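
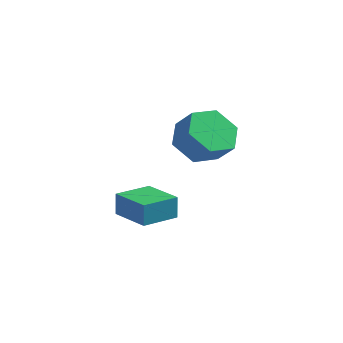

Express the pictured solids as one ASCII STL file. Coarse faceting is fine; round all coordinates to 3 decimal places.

solid 
facet normal -0.640 0.218 -0.737
outer loop
vertex 3.257 1.32 3.193
vertex 2.725 0.424 3.39
vertex 2.457 1.32 3.888
endloop
endfacet
facet normal 0.143 0.976 0.165
outer loop
vertex 3.257 1.32 3.193
vertex 2.457 1.32 3.888
vertex 3.987 1.071 4.033
endloop
endfacet
facet normal 0.143 0.976 0.164
outer loop
vertex 3.987 1.071 4.033
vertex 2.457 1.32 3.888
vertex 3.186 1.072 4.728
endloop
endfacet
facet normal 0.639 -0.218 0.737
outer loop
vertex 3.987 1.071 4.033
vertex 3.186 1.072 4.728
vertex 3.455 0.176 4.23
endloop
endfacet
facet normal -0.640 0.218 -0.737
outer loop
vertex 2.457 1.32 3.888
vertex 2.725 0.424 3.39
vertex 1.925 0.425 4.085
endloop
endfacet
facet normal -0.582 0.489 0.650
outer loop
vertex 2.457 1.32 3.888
vertex 1.925 0.425 4.085
vertex 3.186 1.072 4.728
endloop
endfacet
facet normal -0.582 0.488 0.650
outer loop
vertex 3.186 1.072 4.728
vertex 1.925 0.425 4.085
vertex 2.655 0.177 4.925
endloop
endfacet
facet normal 0.640 -0.217 0.737
outer loop
vertex 3.186 1.072 4.728
vertex 2.655 0.177 4.925
vertex 3.455 0.176 4.23
endloop
endfacet
facet normal -0.640 0.218 -0.737
outer loop
vertex 1.925 0.425 4.085
vertex 2.725 0.424 3.39
vertex 2.193 -0.471 3.587
endloop
endfacet
facet normal -0.725 -0.487 0.486
outer loop
vertex 1.925 0.425 4.085
vertex 2.193 -0.471 3.587
vertex 2.655 0.177 4.925
endloop
endfacet
facet normal -0.726 -0.487 0.486
outer loop
vertex 2.655 0.177 4.925
vertex 2.193 -0.471 3.587
vertex 2.923 -0.72 4.427
endloop
endfacet
facet normal 0.640 -0.218 0.737
outer loop
vertex 2.655 0.177 4.925
vertex 2.923 -0.72 4.427
vertex 3.455 0.176 4.23
endloop
endfacet
facet normal -0.639 0.218 -0.737
outer loop
vertex 2.193 -0.471 3.587
vertex 2.725 0.424 3.39
vertex 2.994 -0.472 2.892
endloop
endfacet
facet normal -0.144 -0.976 -0.164
outer loop
vertex 2.193 -0.471 3.587
vertex 2.994 -0.472 2.892
vertex 2.923 -0.72 4.427
endloop
endfacet
facet normal -0.143 -0.976 -0.164
outer loop
vertex 2.923 -0.72 4.427
vertex 2.994 -0.472 2.892
vertex 3.723 -0.72 3.732
endloop
endfacet
facet normal 0.640 -0.218 0.737
outer loop
vertex 2.923 -0.72 4.427
vertex 3.723 -0.72 3.732
vertex 3.455 0.176 4.23
endloop
endfacet
facet normal -0.640 0.217 -0.737
outer loop
vertex 2.994 -0.472 2.892
vertex 2.725 0.424 3.39
vertex 3.525 0.423 2.695
endloop
endfacet
facet normal 0.582 -0.489 -0.650
outer loop
vertex 2.994 -0.472 2.892
vertex 3.525 0.423 2.695
vertex 3.723 -0.72 3.732
endloop
endfacet
facet normal 0.582 -0.489 -0.650
outer loop
vertex 3.723 -0.72 3.732
vertex 3.525 0.423 2.695
vertex 4.255 0.175 3.535
endloop
endfacet
facet normal 0.640 -0.218 0.737
outer loop
vertex 3.723 -0.72 3.732
vertex 4.255 0.175 3.535
vertex 3.455 0.176 4.23
endloop
endfacet
facet normal -0.640 0.218 -0.737
outer loop
vertex 3.525 0.423 2.695
vertex 2.725 0.424 3.39
vertex 3.257 1.32 3.193
endloop
endfacet
facet normal 0.725 0.487 -0.487
outer loop
vertex 3.525 0.423 2.695
vertex 3.257 1.32 3.193
vertex 4.255 0.175 3.535
endloop
endfacet
facet normal 0.726 0.487 -0.486
outer loop
vertex 4.255 0.175 3.535
vertex 3.257 1.32 3.193
vertex 3.987 1.071 4.033
endloop
endfacet
facet normal 0.640 -0.218 0.737
outer loop
vertex 4.255 0.175 3.535
vertex 3.987 1.071 4.033
vertex 3.455 0.176 4.23
endloop
endfacet
facet normal -0.884 0.454 -0.115
outer loop
vertex -0.277 0.099 0.141
vertex 0.425 1.428 -0.012
vertex -0.223 -0.039 -0.818
endloop
endfacet
facet normal -0.465 -0.880 0.100
outer loop
vertex 1.235 -0.788 -0.628
vertex -0.277 0.099 0.141
vertex -0.223 -0.039 -0.818
endloop
endfacet
facet normal -0.884 0.453 -0.115
outer loop
vertex -0.223 -0.039 -0.818
vertex 0.425 1.428 -0.012
vertex 0.478 1.289 -0.97
endloop
endfacet
facet normal 0.056 -0.142 -0.988
outer loop
vertex 0.478 1.289 -0.97
vertex 1.235 -0.788 -0.628
vertex -0.223 -0.039 -0.818
endloop
endfacet
facet normal -0.055 0.143 0.988
outer loop
vertex -0.277 0.099 0.141
vertex 1.883 0.679 0.178
vertex 0.425 1.428 -0.012
endloop
endfacet
facet normal -0.464 -0.880 0.102
outer loop
vertex 1.182 -0.649 0.33
vertex -0.277 0.099 0.141
vertex 1.235 -0.788 -0.628
endloop
endfacet
facet normal -0.055 0.142 0.988
outer loop
vertex 1.182 -0.649 0.33
vertex 1.883 0.679 0.178
vertex -0.277 0.099 0.141
endloop
endfacet
facet normal 0.465 0.879 -0.102
outer loop
vertex 0.425 1.428 -0.012
vertex 1.883 0.679 0.178
vertex 0.478 1.289 -0.97
endloop
endfacet
facet normal 0.055 -0.143 -0.988
outer loop
vertex 1.937 0.541 -0.781
vertex 1.235 -0.788 -0.628
vertex 0.478 1.289 -0.97
endloop
endfacet
facet normal 0.464 0.880 -0.100
outer loop
vertex 0.478 1.289 -0.97
vertex 1.883 0.679 0.178
vertex 1.937 0.541 -0.781
endloop
endfacet
facet normal 0.884 -0.454 0.115
outer loop
vertex 1.937 0.541 -0.781
vertex 1.182 -0.649 0.33
vertex 1.235 -0.788 -0.628
endloop
endfacet
facet normal 0.884 -0.453 0.115
outer loop
vertex 1.883 0.679 0.178
vertex 1.182 -0.649 0.33
vertex 1.937 0.541 -0.781
endloop
endfacet

endsolid


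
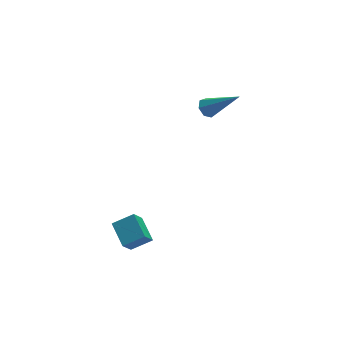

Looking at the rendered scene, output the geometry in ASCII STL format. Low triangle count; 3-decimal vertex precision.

solid 
facet normal -0.443 -0.379 0.812
outer loop
vertex -2.153 -1.775 -0.827
vertex -3.155 -1.634 -1.308
vertex -2.075 -2.976 -1.345
endloop
endfacet
facet normal 0.894 -0.127 0.429
outer loop
vertex -1.525 -2.506 -2.352
vertex -2.153 -1.775 -0.827
vertex -2.075 -2.976 -1.345
endloop
endfacet
facet normal -0.443 -0.379 0.813
outer loop
vertex -2.075 -2.976 -1.345
vertex -3.155 -1.634 -1.308
vertex -3.077 -2.835 -1.825
endloop
endfacet
facet normal 0.060 -0.917 -0.395
outer loop
vertex -3.077 -2.835 -1.825
vertex -1.525 -2.506 -2.352
vertex -2.075 -2.976 -1.345
endloop
endfacet
facet normal -0.061 0.917 0.395
outer loop
vertex -2.153 -1.775 -0.827
vertex -2.605 -1.164 -2.315
vertex -3.155 -1.634 -1.308
endloop
endfacet
facet normal 0.894 -0.127 0.429
outer loop
vertex -1.603 -1.305 -1.835
vertex -2.153 -1.775 -0.827
vertex -1.525 -2.506 -2.352
endloop
endfacet
facet normal -0.060 0.917 0.395
outer loop
vertex -1.603 -1.305 -1.835
vertex -2.605 -1.164 -2.315
vertex -2.153 -1.775 -0.827
endloop
endfacet
facet normal -0.894 0.127 -0.429
outer loop
vertex -3.155 -1.634 -1.308
vertex -2.605 -1.164 -2.315
vertex -3.077 -2.835 -1.825
endloop
endfacet
facet normal 0.060 -0.917 -0.395
outer loop
vertex -2.527 -2.365 -2.833
vertex -1.525 -2.506 -2.352
vertex -3.077 -2.835 -1.825
endloop
endfacet
facet normal -0.894 0.127 -0.429
outer loop
vertex -3.077 -2.835 -1.825
vertex -2.605 -1.164 -2.315
vertex -2.527 -2.365 -2.833
endloop
endfacet
facet normal 0.443 0.379 -0.813
outer loop
vertex -2.527 -2.365 -2.833
vertex -1.603 -1.305 -1.835
vertex -1.525 -2.506 -2.352
endloop
endfacet
facet normal 0.443 0.379 -0.813
outer loop
vertex -2.605 -1.164 -2.315
vertex -1.603 -1.305 -1.835
vertex -2.527 -2.365 -2.833
endloop
endfacet
facet normal -0.543 0.506 -0.670
outer loop
vertex 3.836 3.616 0.382
vertex 3.386 3.285 0.497
vertex 3.539 3.776 0.744
endloop
endfacet
facet normal 0.696 0.662 0.278
outer loop
vertex 3.836 3.616 0.382
vertex 3.539 3.776 0.744
vertex 4.574 2.175 1.963
endloop
endfacet
facet normal -0.543 0.506 -0.670
outer loop
vertex 3.539 3.776 0.744
vertex 3.386 3.285 0.497
vertex 3.127 3.566 0.919
endloop
endfacet
facet normal 0.022 0.615 0.789
outer loop
vertex 3.539 3.776 0.744
vertex 3.127 3.566 0.919
vertex 4.574 2.175 1.963
endloop
endfacet
facet normal -0.541 0.508 -0.670
outer loop
vertex 3.127 3.566 0.919
vertex 3.386 3.285 0.497
vertex 2.91 3.146 0.776
endloop
endfacet
facet normal -0.574 0.018 0.819
outer loop
vertex 3.127 3.566 0.919
vertex 2.91 3.146 0.776
vertex 4.574 2.175 1.963
endloop
endfacet
facet normal -0.541 0.508 -0.670
outer loop
vertex 2.91 3.146 0.776
vertex 3.386 3.285 0.497
vertex 3.051 2.83 0.423
endloop
endfacet
facet normal -0.646 -0.679 0.350
outer loop
vertex 2.91 3.146 0.776
vertex 3.051 2.83 0.423
vertex 4.574 2.175 1.963
endloop
endfacet
facet normal -0.542 0.508 -0.670
outer loop
vertex 3.051 2.83 0.423
vertex 3.386 3.285 0.497
vertex 3.445 2.857 0.125
endloop
endfacet
facet normal -0.138 -0.953 -0.269
outer loop
vertex 3.051 2.83 0.423
vertex 3.445 2.857 0.125
vertex 4.574 2.175 1.963
endloop
endfacet
facet normal -0.542 0.508 -0.670
outer loop
vertex 3.445 2.857 0.125
vertex 3.386 3.285 0.497
vertex 3.795 3.207 0.107
endloop
endfacet
facet normal 0.567 -0.596 -0.569
outer loop
vertex 3.445 2.857 0.125
vertex 3.795 3.207 0.107
vertex 4.574 2.175 1.963
endloop
endfacet
facet normal -0.543 0.505 -0.671
outer loop
vertex 3.795 3.207 0.107
vertex 3.386 3.285 0.497
vertex 3.836 3.616 0.382
endloop
endfacet
facet normal 0.938 0.124 -0.325
outer loop
vertex 3.795 3.207 0.107
vertex 3.836 3.616 0.382
vertex 4.574 2.175 1.963
endloop
endfacet

endsolid


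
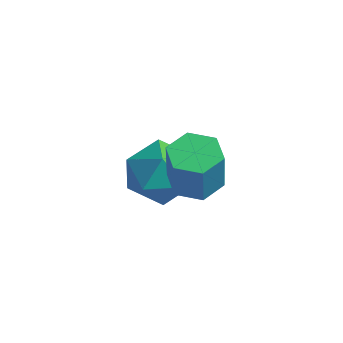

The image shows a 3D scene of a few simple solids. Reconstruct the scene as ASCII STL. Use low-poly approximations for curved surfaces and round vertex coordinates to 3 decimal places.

solid 
facet normal 0.178 0.984 -0.013
outer loop
vertex -3.264 0.452 -2.205
vertex -4.329 0.652 -1.644
vertex -3.316 0.477 -0.986
endloop
endfacet
facet normal 0.788 0.615 0.021
outer loop
vertex -3.264 0.452 -2.205
vertex -3.316 0.477 -0.986
vertex -2.641 -0.368 -1.551
endloop
endfacet
facet normal 0.817 0.184 -0.547
outer loop
vertex -3.264 0.452 -2.205
vertex -2.641 -0.368 -1.551
vertex -3.236 -0.715 -2.557
endloop
endfacet
facet normal 0.224 0.286 -0.932
outer loop
vertex -3.264 0.452 -2.205
vertex -3.236 -0.715 -2.557
vertex -4.279 -0.085 -2.614
endloop
endfacet
facet normal -0.170 0.780 -0.602
outer loop
vertex -3.264 0.452 -2.205
vertex -4.279 -0.085 -2.614
vertex -4.329 0.652 -1.644
endloop
endfacet
facet normal 0.767 0.207 0.607
outer loop
vertex -2.641 -0.368 -1.551
vertex -3.316 0.477 -0.986
vertex -3.321 -0.675 -0.586
endloop
endfacet
facet normal -0.220 0.804 0.552
outer loop
vertex -3.316 0.477 -0.986
vertex -4.329 0.652 -1.644
vertex -4.364 -0.045 -0.643
endloop
endfacet
facet normal -0.783 0.475 -0.401
outer loop
vertex -4.329 0.652 -1.644
vertex -4.279 -0.085 -2.614
vertex -4.959 -0.392 -1.649
endloop
endfacet
facet normal -0.145 -0.324 -0.935
outer loop
vertex -4.279 -0.085 -2.614
vertex -3.236 -0.715 -2.557
vertex -4.284 -1.237 -2.214
endloop
endfacet
facet normal 0.814 -0.490 -0.313
outer loop
vertex -3.236 -0.715 -2.557
vertex -2.641 -0.368 -1.551
vertex -3.271 -1.412 -1.556
endloop
endfacet
facet normal -0.224 -0.286 0.932
outer loop
vertex -4.336 -1.212 -0.995
vertex -3.321 -0.675 -0.586
vertex -4.364 -0.045 -0.643
endloop
endfacet
facet normal -0.817 -0.184 0.547
outer loop
vertex -4.336 -1.212 -0.995
vertex -4.364 -0.045 -0.643
vertex -4.959 -0.392 -1.649
endloop
endfacet
facet normal -0.788 -0.615 -0.021
outer loop
vertex -4.336 -1.212 -0.995
vertex -4.959 -0.392 -1.649
vertex -4.284 -1.237 -2.214
endloop
endfacet
facet normal -0.178 -0.984 0.013
outer loop
vertex -4.336 -1.212 -0.995
vertex -4.284 -1.237 -2.214
vertex -3.271 -1.412 -1.556
endloop
endfacet
facet normal 0.170 -0.780 0.602
outer loop
vertex -4.336 -1.212 -0.995
vertex -3.271 -1.412 -1.556
vertex -3.321 -0.675 -0.586
endloop
endfacet
facet normal 0.145 0.324 0.935
outer loop
vertex -4.364 -0.045 -0.643
vertex -3.321 -0.675 -0.586
vertex -3.316 0.477 -0.986
endloop
endfacet
facet normal -0.814 0.490 0.313
outer loop
vertex -4.959 -0.392 -1.649
vertex -4.364 -0.045 -0.643
vertex -4.329 0.652 -1.644
endloop
endfacet
facet normal -0.767 -0.207 -0.607
outer loop
vertex -4.284 -1.237 -2.214
vertex -4.959 -0.392 -1.649
vertex -4.279 -0.085 -2.614
endloop
endfacet
facet normal 0.220 -0.804 -0.552
outer loop
vertex -3.271 -1.412 -1.556
vertex -4.284 -1.237 -2.214
vertex -3.236 -0.715 -2.557
endloop
endfacet
facet normal 0.783 -0.475 0.401
outer loop
vertex -3.321 -0.675 -0.586
vertex -3.271 -1.412 -1.556
vertex -2.641 -0.368 -1.551
endloop
endfacet
facet normal -0.276 0.228 -0.934
outer loop
vertex -0.709 -1.231 -0.465
vertex -1.425 -0.946 -0.184
vertex -0.782 -0.442 -0.251
endloop
endfacet
facet normal 0.957 0.155 -0.246
outer loop
vertex -0.709 -1.231 -0.465
vertex -0.782 -0.442 -0.251
vertex -0.239 -1.618 1.122
endloop
endfacet
facet normal 0.957 0.155 -0.245
outer loop
vertex -0.239 -1.618 1.122
vertex -0.782 -0.442 -0.251
vertex -0.312 -0.83 1.336
endloop
endfacet
facet normal 0.277 -0.228 0.933
outer loop
vertex -0.239 -1.618 1.122
vertex -0.312 -0.83 1.336
vertex -0.955 -1.334 1.404
endloop
endfacet
facet normal -0.276 0.228 -0.934
outer loop
vertex -0.782 -0.442 -0.251
vertex -1.425 -0.946 -0.184
vertex -1.497 -0.158 0.03
endloop
endfacet
facet normal 0.402 0.910 0.103
outer loop
vertex -0.782 -0.442 -0.251
vertex -1.497 -0.158 0.03
vertex -0.312 -0.83 1.336
endloop
endfacet
facet normal 0.402 0.910 0.103
outer loop
vertex -0.312 -0.83 1.336
vertex -1.497 -0.158 0.03
vertex -1.028 -0.545 1.617
endloop
endfacet
facet normal 0.276 -0.227 0.934
outer loop
vertex -0.312 -0.83 1.336
vertex -1.028 -0.545 1.617
vertex -0.955 -1.334 1.404
endloop
endfacet
facet normal -0.277 0.228 -0.933
outer loop
vertex -1.497 -0.158 0.03
vertex -1.425 -0.946 -0.184
vertex -2.141 -0.662 0.098
endloop
endfacet
facet normal -0.555 0.756 0.348
outer loop
vertex -1.497 -0.158 0.03
vertex -2.141 -0.662 0.098
vertex -1.028 -0.545 1.617
endloop
endfacet
facet normal -0.555 0.755 0.349
outer loop
vertex -1.028 -0.545 1.617
vertex -2.141 -0.662 0.098
vertex -1.671 -1.049 1.685
endloop
endfacet
facet normal 0.276 -0.227 0.934
outer loop
vertex -1.028 -0.545 1.617
vertex -1.671 -1.049 1.685
vertex -0.955 -1.334 1.404
endloop
endfacet
facet normal -0.277 0.228 -0.933
outer loop
vertex -2.141 -0.662 0.098
vertex -1.425 -0.946 -0.184
vertex -2.068 -1.45 -0.116
endloop
endfacet
facet normal -0.957 -0.155 0.246
outer loop
vertex -2.141 -0.662 0.098
vertex -2.068 -1.45 -0.116
vertex -1.671 -1.049 1.685
endloop
endfacet
facet normal -0.957 -0.155 0.245
outer loop
vertex -1.671 -1.049 1.685
vertex -2.068 -1.45 -0.116
vertex -1.598 -1.838 1.471
endloop
endfacet
facet normal 0.276 -0.228 0.934
outer loop
vertex -1.671 -1.049 1.685
vertex -1.598 -1.838 1.471
vertex -0.955 -1.334 1.404
endloop
endfacet
facet normal -0.276 0.227 -0.934
outer loop
vertex -2.068 -1.45 -0.116
vertex -1.425 -0.946 -0.184
vertex -1.352 -1.735 -0.397
endloop
endfacet
facet normal -0.403 -0.910 -0.103
outer loop
vertex -2.068 -1.45 -0.116
vertex -1.352 -1.735 -0.397
vertex -1.598 -1.838 1.471
endloop
endfacet
facet normal -0.402 -0.910 -0.103
outer loop
vertex -1.598 -1.838 1.471
vertex -1.352 -1.735 -0.397
vertex -0.883 -2.122 1.19
endloop
endfacet
facet normal 0.276 -0.228 0.934
outer loop
vertex -1.598 -1.838 1.471
vertex -0.883 -2.122 1.19
vertex -0.955 -1.334 1.404
endloop
endfacet
facet normal -0.276 0.227 -0.934
outer loop
vertex -1.352 -1.735 -0.397
vertex -1.425 -0.946 -0.184
vertex -0.709 -1.231 -0.465
endloop
endfacet
facet normal 0.555 -0.755 -0.348
outer loop
vertex -1.352 -1.735 -0.397
vertex -0.709 -1.231 -0.465
vertex -0.883 -2.122 1.19
endloop
endfacet
facet normal 0.555 -0.756 -0.349
outer loop
vertex -0.883 -2.122 1.19
vertex -0.709 -1.231 -0.465
vertex -0.239 -1.618 1.122
endloop
endfacet
facet normal 0.277 -0.228 0.933
outer loop
vertex -0.883 -2.122 1.19
vertex -0.239 -1.618 1.122
vertex -0.955 -1.334 1.404
endloop
endfacet

endsolid


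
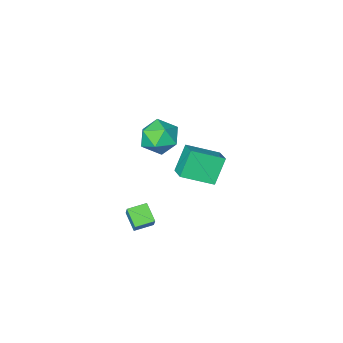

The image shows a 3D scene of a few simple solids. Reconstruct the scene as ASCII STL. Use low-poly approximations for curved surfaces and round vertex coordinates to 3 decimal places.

solid 
facet normal -0.837 0.540 -0.092
outer loop
vertex -0.429 1.351 3.092
vertex -0.558 1.322 4.092
vertex -0.028 2.072 3.674
endloop
endfacet
facet normal -0.373 0.699 -0.610
outer loop
vertex -0.429 1.351 3.092
vertex -0.028 2.072 3.674
vertex 0.505 1.688 2.908
endloop
endfacet
facet normal -0.227 0.100 -0.969
outer loop
vertex -0.429 1.351 3.092
vertex 0.505 1.688 2.908
vertex 0.305 0.7 2.853
endloop
endfacet
facet normal -0.601 -0.431 -0.673
outer loop
vertex -0.429 1.351 3.092
vertex 0.305 0.7 2.853
vertex -0.352 0.474 3.585
endloop
endfacet
facet normal -0.978 -0.159 -0.131
outer loop
vertex -0.429 1.351 3.092
vertex -0.352 0.474 3.585
vertex -0.558 1.322 4.092
endloop
endfacet
facet normal 0.232 0.925 -0.302
outer loop
vertex 0.505 1.688 2.908
vertex -0.028 2.072 3.674
vertex 0.952 1.866 3.795
endloop
endfacet
facet normal -0.521 0.666 0.534
outer loop
vertex -0.028 2.072 3.674
vertex -0.558 1.322 4.092
vertex 0.295 1.64 4.527
endloop
endfacet
facet normal -0.750 -0.464 0.471
outer loop
vertex -0.558 1.322 4.092
vertex -0.352 0.474 3.585
vertex 0.095 0.652 4.472
endloop
endfacet
facet normal -0.140 -0.904 -0.405
outer loop
vertex -0.352 0.474 3.585
vertex 0.305 0.7 2.853
vertex 0.628 0.268 3.706
endloop
endfacet
facet normal 0.467 -0.045 -0.883
outer loop
vertex 0.305 0.7 2.853
vertex 0.505 1.688 2.908
vertex 1.158 1.018 3.288
endloop
endfacet
facet normal 0.601 0.431 0.673
outer loop
vertex 1.029 0.989 4.288
vertex 0.952 1.866 3.795
vertex 0.295 1.64 4.527
endloop
endfacet
facet normal 0.227 -0.100 0.969
outer loop
vertex 1.029 0.989 4.288
vertex 0.295 1.64 4.527
vertex 0.095 0.652 4.472
endloop
endfacet
facet normal 0.373 -0.699 0.610
outer loop
vertex 1.029 0.989 4.288
vertex 0.095 0.652 4.472
vertex 0.628 0.268 3.706
endloop
endfacet
facet normal 0.837 -0.540 0.092
outer loop
vertex 1.029 0.989 4.288
vertex 0.628 0.268 3.706
vertex 1.158 1.018 3.288
endloop
endfacet
facet normal 0.978 0.159 0.131
outer loop
vertex 1.029 0.989 4.288
vertex 1.158 1.018 3.288
vertex 0.952 1.866 3.795
endloop
endfacet
facet normal 0.140 0.904 0.405
outer loop
vertex 0.295 1.64 4.527
vertex 0.952 1.866 3.795
vertex -0.028 2.072 3.674
endloop
endfacet
facet normal -0.467 0.045 0.883
outer loop
vertex 0.095 0.652 4.472
vertex 0.295 1.64 4.527
vertex -0.558 1.322 4.092
endloop
endfacet
facet normal -0.232 -0.925 0.302
outer loop
vertex 0.628 0.268 3.706
vertex 0.095 0.652 4.472
vertex -0.352 0.474 3.585
endloop
endfacet
facet normal 0.521 -0.666 -0.534
outer loop
vertex 1.158 1.018 3.288
vertex 0.628 0.268 3.706
vertex 0.305 0.7 2.853
endloop
endfacet
facet normal 0.750 0.464 -0.471
outer loop
vertex 0.952 1.866 3.795
vertex 1.158 1.018 3.288
vertex 0.505 1.688 2.908
endloop
endfacet
facet normal -0.973 0.196 0.124
outer loop
vertex 1.89 2.559 0.521
vertex 2.058 2.959 1.205
vertex 1.997 3.424 -0.01
endloop
endfacet
facet normal -0.207 -0.493 -0.845
outer loop
vertex 2.902 3.241 -0.125
vertex 1.89 2.559 0.521
vertex 1.997 3.424 -0.01
endloop
endfacet
facet normal -0.973 0.197 0.124
outer loop
vertex 1.997 3.424 -0.01
vertex 2.058 2.959 1.205
vertex 2.165 3.823 0.674
endloop
endfacet
facet normal 0.105 0.848 -0.520
outer loop
vertex 2.165 3.823 0.674
vertex 2.902 3.241 -0.125
vertex 1.997 3.424 -0.01
endloop
endfacet
facet normal -0.105 -0.847 0.521
outer loop
vertex 1.89 2.559 0.521
vertex 2.963 2.776 1.09
vertex 2.058 2.959 1.205
endloop
endfacet
facet normal -0.207 -0.494 -0.845
outer loop
vertex 2.795 2.377 0.406
vertex 1.89 2.559 0.521
vertex 2.902 3.241 -0.125
endloop
endfacet
facet normal -0.104 -0.848 0.520
outer loop
vertex 2.795 2.377 0.406
vertex 2.963 2.776 1.09
vertex 1.89 2.559 0.521
endloop
endfacet
facet normal 0.207 0.494 0.845
outer loop
vertex 2.058 2.959 1.205
vertex 2.963 2.776 1.09
vertex 2.165 3.823 0.674
endloop
endfacet
facet normal 0.104 0.847 -0.521
outer loop
vertex 3.07 3.641 0.559
vertex 2.902 3.241 -0.125
vertex 2.165 3.823 0.674
endloop
endfacet
facet normal 0.207 0.493 0.845
outer loop
vertex 2.165 3.823 0.674
vertex 2.963 2.776 1.09
vertex 3.07 3.641 0.559
endloop
endfacet
facet normal 0.973 -0.197 -0.124
outer loop
vertex 3.07 3.641 0.559
vertex 2.795 2.377 0.406
vertex 2.902 3.241 -0.125
endloop
endfacet
facet normal 0.973 -0.197 -0.124
outer loop
vertex 2.963 2.776 1.09
vertex 2.795 2.377 0.406
vertex 3.07 3.641 0.559
endloop
endfacet
facet normal -0.511 -0.202 0.836
outer loop
vertex -2.759 -1.026 -0.368
vertex -4.211 -0.245 -1.067
vertex -3.082 -2.016 -0.805
endloop
endfacet
facet normal 0.810 -0.437 0.391
outer loop
vertex -2.269 -1.695 -2.133
vertex -2.759 -1.026 -0.368
vertex -3.082 -2.016 -0.805
endloop
endfacet
facet normal -0.511 -0.202 0.835
outer loop
vertex -3.082 -2.016 -0.805
vertex -4.211 -0.245 -1.067
vertex -4.533 -1.236 -1.504
endloop
endfacet
facet normal -0.285 -0.877 -0.387
outer loop
vertex -4.533 -1.236 -1.504
vertex -2.269 -1.695 -2.133
vertex -3.082 -2.016 -0.805
endloop
endfacet
facet normal 0.285 0.877 0.387
outer loop
vertex -2.759 -1.026 -0.368
vertex -3.398 0.076 -2.395
vertex -4.211 -0.245 -1.067
endloop
endfacet
facet normal 0.811 -0.436 0.390
outer loop
vertex -1.947 -0.704 -1.696
vertex -2.759 -1.026 -0.368
vertex -2.269 -1.695 -2.133
endloop
endfacet
facet normal 0.285 0.877 0.387
outer loop
vertex -1.947 -0.704 -1.696
vertex -3.398 0.076 -2.395
vertex -2.759 -1.026 -0.368
endloop
endfacet
facet normal -0.811 0.436 -0.391
outer loop
vertex -4.211 -0.245 -1.067
vertex -3.398 0.076 -2.395
vertex -4.533 -1.236 -1.504
endloop
endfacet
facet normal -0.285 -0.877 -0.387
outer loop
vertex -3.721 -0.914 -2.832
vertex -2.269 -1.695 -2.133
vertex -4.533 -1.236 -1.504
endloop
endfacet
facet normal -0.811 0.437 -0.390
outer loop
vertex -4.533 -1.236 -1.504
vertex -3.398 0.076 -2.395
vertex -3.721 -0.914 -2.832
endloop
endfacet
facet normal 0.511 0.202 -0.835
outer loop
vertex -3.721 -0.914 -2.832
vertex -1.947 -0.704 -1.696
vertex -2.269 -1.695 -2.133
endloop
endfacet
facet normal 0.511 0.202 -0.835
outer loop
vertex -3.398 0.076 -2.395
vertex -1.947 -0.704 -1.696
vertex -3.721 -0.914 -2.832
endloop
endfacet

endsolid


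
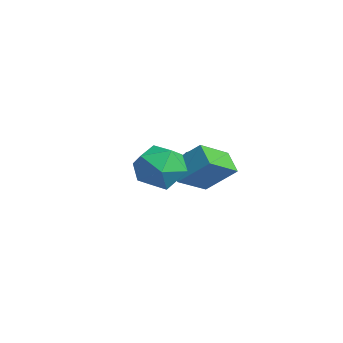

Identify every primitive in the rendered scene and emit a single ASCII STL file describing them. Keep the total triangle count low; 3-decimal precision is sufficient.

solid 
facet normal -0.961 -0.167 0.221
outer loop
vertex 1.079 -2.188 0.821
vertex 1.33 -3.314 1.062
vertex 1.385 -2.503 1.915
endloop
endfacet
facet normal -0.780 0.509 0.365
outer loop
vertex 1.079 -2.188 0.821
vertex 1.385 -2.503 1.915
vertex 1.813 -1.511 1.446
endloop
endfacet
facet normal -0.541 0.807 -0.239
outer loop
vertex 1.079 -2.188 0.821
vertex 1.813 -1.511 1.446
vertex 2.022 -1.709 0.304
endloop
endfacet
facet normal -0.574 0.314 -0.756
outer loop
vertex 1.079 -2.188 0.821
vertex 2.022 -1.709 0.304
vertex 1.724 -2.823 0.067
endloop
endfacet
facet normal -0.834 -0.287 -0.472
outer loop
vertex 1.079 -2.188 0.821
vertex 1.724 -2.823 0.067
vertex 1.33 -3.314 1.062
endloop
endfacet
facet normal -0.242 0.498 0.833
outer loop
vertex 1.813 -1.511 1.446
vertex 1.385 -2.503 1.915
vertex 2.516 -2.217 2.073
endloop
endfacet
facet normal -0.535 -0.595 0.600
outer loop
vertex 1.385 -2.503 1.915
vertex 1.33 -3.314 1.062
vertex 2.218 -3.331 1.836
endloop
endfacet
facet normal -0.329 -0.789 -0.519
outer loop
vertex 1.33 -3.314 1.062
vertex 1.724 -2.823 0.067
vertex 2.427 -3.529 0.694
endloop
endfacet
facet normal 0.090 0.184 -0.979
outer loop
vertex 1.724 -2.823 0.067
vertex 2.022 -1.709 0.304
vertex 2.855 -2.537 0.225
endloop
endfacet
facet normal 0.144 0.979 -0.143
outer loop
vertex 2.022 -1.709 0.304
vertex 1.813 -1.511 1.446
vertex 2.91 -1.726 1.078
endloop
endfacet
facet normal 0.574 -0.314 0.756
outer loop
vertex 3.161 -2.852 1.319
vertex 2.516 -2.217 2.073
vertex 2.218 -3.331 1.836
endloop
endfacet
facet normal 0.541 -0.807 0.239
outer loop
vertex 3.161 -2.852 1.319
vertex 2.218 -3.331 1.836
vertex 2.427 -3.529 0.694
endloop
endfacet
facet normal 0.780 -0.509 -0.365
outer loop
vertex 3.161 -2.852 1.319
vertex 2.427 -3.529 0.694
vertex 2.855 -2.537 0.225
endloop
endfacet
facet normal 0.961 0.167 -0.221
outer loop
vertex 3.161 -2.852 1.319
vertex 2.855 -2.537 0.225
vertex 2.91 -1.726 1.078
endloop
endfacet
facet normal 0.834 0.287 0.472
outer loop
vertex 3.161 -2.852 1.319
vertex 2.91 -1.726 1.078
vertex 2.516 -2.217 2.073
endloop
endfacet
facet normal -0.090 -0.184 0.979
outer loop
vertex 2.218 -3.331 1.836
vertex 2.516 -2.217 2.073
vertex 1.385 -2.503 1.915
endloop
endfacet
facet normal -0.144 -0.979 0.143
outer loop
vertex 2.427 -3.529 0.694
vertex 2.218 -3.331 1.836
vertex 1.33 -3.314 1.062
endloop
endfacet
facet normal 0.242 -0.498 -0.833
outer loop
vertex 2.855 -2.537 0.225
vertex 2.427 -3.529 0.694
vertex 1.724 -2.823 0.067
endloop
endfacet
facet normal 0.535 0.595 -0.600
outer loop
vertex 2.91 -1.726 1.078
vertex 2.855 -2.537 0.225
vertex 2.022 -1.709 0.304
endloop
endfacet
facet normal 0.329 0.789 0.519
outer loop
vertex 2.516 -2.217 2.073
vertex 2.91 -1.726 1.078
vertex 1.813 -1.511 1.446
endloop
endfacet
facet normal -0.514 0.826 -0.233
outer loop
vertex -2.888 1.155 -0.683
vertex -2.16 1.472 -1.167
vertex -3.365 0.543 -1.8
endloop
endfacet
facet normal -0.783 -0.341 0.521
outer loop
vertex -2.82 -0.332 -1.553
vertex -2.888 1.155 -0.683
vertex -3.365 0.543 -1.8
endloop
endfacet
facet normal -0.514 0.826 -0.233
outer loop
vertex -3.365 0.543 -1.8
vertex -2.16 1.472 -1.167
vertex -2.637 0.86 -2.284
endloop
endfacet
facet normal -0.350 -0.450 -0.821
outer loop
vertex -2.637 0.86 -2.284
vertex -2.82 -0.332 -1.553
vertex -3.365 0.543 -1.8
endloop
endfacet
facet normal 0.350 0.450 0.821
outer loop
vertex -2.888 1.155 -0.683
vertex -1.615 0.597 -0.92
vertex -2.16 1.472 -1.167
endloop
endfacet
facet normal -0.783 -0.341 0.521
outer loop
vertex -2.343 0.28 -0.436
vertex -2.888 1.155 -0.683
vertex -2.82 -0.332 -1.553
endloop
endfacet
facet normal 0.350 0.450 0.821
outer loop
vertex -2.343 0.28 -0.436
vertex -1.615 0.597 -0.92
vertex -2.888 1.155 -0.683
endloop
endfacet
facet normal 0.783 0.341 -0.521
outer loop
vertex -2.16 1.472 -1.167
vertex -1.615 0.597 -0.92
vertex -2.637 0.86 -2.284
endloop
endfacet
facet normal -0.350 -0.450 -0.821
outer loop
vertex -2.092 -0.015 -2.037
vertex -2.82 -0.332 -1.553
vertex -2.637 0.86 -2.284
endloop
endfacet
facet normal 0.783 0.341 -0.521
outer loop
vertex -2.637 0.86 -2.284
vertex -1.615 0.597 -0.92
vertex -2.092 -0.015 -2.037
endloop
endfacet
facet normal 0.514 -0.826 0.233
outer loop
vertex -2.092 -0.015 -2.037
vertex -2.343 0.28 -0.436
vertex -2.82 -0.332 -1.553
endloop
endfacet
facet normal 0.514 -0.826 0.233
outer loop
vertex -1.615 0.597 -0.92
vertex -2.343 0.28 -0.436
vertex -2.092 -0.015 -2.037
endloop
endfacet
facet normal -0.420 -0.612 -0.669
outer loop
vertex 0.332 -1.132 -0.725
vertex -0.619 -1.146 -0.115
vertex -0.28 0.298 -1.649
endloop
endfacet
facet normal 0.842 0.012 -0.540
outer loop
vertex 0.439 1.346 -0.505
vertex 0.332 -1.132 -0.725
vertex -0.28 0.298 -1.649
endloop
endfacet
facet normal -0.421 -0.612 -0.669
outer loop
vertex -0.28 0.298 -1.649
vertex -0.619 -1.146 -0.115
vertex -1.232 0.285 -1.039
endloop
endfacet
facet normal -0.338 0.790 -0.511
outer loop
vertex -1.232 0.285 -1.039
vertex 0.439 1.346 -0.505
vertex -0.28 0.298 -1.649
endloop
endfacet
facet normal 0.339 -0.790 0.511
outer loop
vertex 0.332 -1.132 -0.725
vertex 0.1 -0.098 1.029
vertex -0.619 -1.146 -0.115
endloop
endfacet
facet normal 0.841 0.012 -0.540
outer loop
vertex 1.052 -0.085 0.419
vertex 0.332 -1.132 -0.725
vertex 0.439 1.346 -0.505
endloop
endfacet
facet normal 0.338 -0.791 0.511
outer loop
vertex 1.052 -0.085 0.419
vertex 0.1 -0.098 1.029
vertex 0.332 -1.132 -0.725
endloop
endfacet
facet normal -0.842 -0.012 0.540
outer loop
vertex -0.619 -1.146 -0.115
vertex 0.1 -0.098 1.029
vertex -1.232 0.285 -1.039
endloop
endfacet
facet normal -0.339 0.790 -0.510
outer loop
vertex -0.512 1.332 0.105
vertex 0.439 1.346 -0.505
vertex -1.232 0.285 -1.039
endloop
endfacet
facet normal -0.842 -0.011 0.540
outer loop
vertex -1.232 0.285 -1.039
vertex 0.1 -0.098 1.029
vertex -0.512 1.332 0.105
endloop
endfacet
facet normal 0.420 0.612 0.669
outer loop
vertex -0.512 1.332 0.105
vertex 1.052 -0.085 0.419
vertex 0.439 1.346 -0.505
endloop
endfacet
facet normal 0.421 0.612 0.669
outer loop
vertex 0.1 -0.098 1.029
vertex 1.052 -0.085 0.419
vertex -0.512 1.332 0.105
endloop
endfacet

endsolid


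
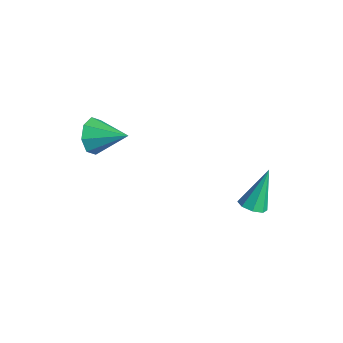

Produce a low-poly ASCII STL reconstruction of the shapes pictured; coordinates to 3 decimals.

solid 
facet normal 0.140 -0.468 -0.872
outer loop
vertex 1.619 1.284 -0.366
vertex 0.981 1.17 -0.407
vertex 1.375 1.649 -0.601
endloop
endfacet
facet normal 0.784 0.607 0.129
outer loop
vertex 1.619 1.284 -0.366
vertex 1.375 1.649 -0.601
vertex 0.699 2.11 1.347
endloop
endfacet
facet normal 0.140 -0.469 -0.872
outer loop
vertex 1.375 1.649 -0.601
vertex 0.981 1.17 -0.407
vertex 0.9 1.732 -0.722
endloop
endfacet
facet normal 0.208 0.965 -0.156
outer loop
vertex 1.375 1.649 -0.601
vertex 0.9 1.732 -0.722
vertex 0.699 2.11 1.347
endloop
endfacet
facet normal 0.139 -0.469 -0.872
outer loop
vertex 0.9 1.732 -0.722
vertex 0.981 1.17 -0.407
vertex 0.472 1.486 -0.658
endloop
endfacet
facet normal -0.511 0.836 -0.202
outer loop
vertex 0.9 1.732 -0.722
vertex 0.472 1.486 -0.658
vertex 0.699 2.11 1.347
endloop
endfacet
facet normal 0.140 -0.468 -0.873
outer loop
vertex 0.472 1.486 -0.658
vertex 0.981 1.17 -0.407
vertex 0.342 1.055 -0.448
endloop
endfacet
facet normal -0.955 0.296 0.016
outer loop
vertex 0.472 1.486 -0.658
vertex 0.342 1.055 -0.448
vertex 0.699 2.11 1.347
endloop
endfacet
facet normal 0.140 -0.468 -0.873
outer loop
vertex 0.342 1.055 -0.448
vertex 0.981 1.17 -0.407
vertex 0.587 0.69 -0.213
endloop
endfacet
facet normal -0.864 -0.340 0.372
outer loop
vertex 0.342 1.055 -0.448
vertex 0.587 0.69 -0.213
vertex 0.699 2.11 1.347
endloop
endfacet
facet normal 0.140 -0.468 -0.873
outer loop
vertex 0.587 0.69 -0.213
vertex 0.981 1.17 -0.407
vertex 1.062 0.607 -0.092
endloop
endfacet
facet normal -0.289 -0.698 0.656
outer loop
vertex 0.587 0.69 -0.213
vertex 1.062 0.607 -0.092
vertex 0.699 2.11 1.347
endloop
endfacet
facet normal 0.141 -0.468 -0.873
outer loop
vertex 1.062 0.607 -0.092
vertex 0.981 1.17 -0.407
vertex 1.49 0.853 -0.155
endloop
endfacet
facet normal 0.430 -0.568 0.702
outer loop
vertex 1.062 0.607 -0.092
vertex 1.49 0.853 -0.155
vertex 0.699 2.11 1.347
endloop
endfacet
facet normal 0.140 -0.469 -0.872
outer loop
vertex 1.49 0.853 -0.155
vertex 0.981 1.17 -0.407
vertex 1.619 1.284 -0.366
endloop
endfacet
facet normal 0.875 -0.026 0.483
outer loop
vertex 1.49 0.853 -0.155
vertex 1.619 1.284 -0.366
vertex 0.699 2.11 1.347
endloop
endfacet
facet normal -0.746 -0.560 -0.361
outer loop
vertex -2.513 -4.178 2.74
vertex -3.009 -3.994 3.48
vertex -2.904 -3.607 2.663
endloop
endfacet
facet normal 0.657 0.360 -0.663
outer loop
vertex -2.513 -4.178 2.74
vertex -2.904 -3.607 2.663
vertex -1.771 -3.066 4.08
endloop
endfacet
facet normal -0.746 -0.560 -0.361
outer loop
vertex -2.904 -3.607 2.663
vertex -3.009 -3.994 3.48
vertex -3.357 -3.263 3.065
endloop
endfacet
facet normal 0.208 0.847 -0.490
outer loop
vertex -2.904 -3.607 2.663
vertex -3.357 -3.263 3.065
vertex -1.771 -3.066 4.08
endloop
endfacet
facet normal -0.746 -0.560 -0.361
outer loop
vertex -3.357 -3.263 3.065
vertex -3.009 -3.994 3.48
vertex -3.606 -3.347 3.71
endloop
endfacet
facet normal -0.164 0.984 0.065
outer loop
vertex -3.357 -3.263 3.065
vertex -3.606 -3.347 3.71
vertex -1.771 -3.066 4.08
endloop
endfacet
facet normal -0.746 -0.559 -0.363
outer loop
vertex -3.606 -3.347 3.71
vertex -3.009 -3.994 3.48
vertex -3.506 -3.811 4.22
endloop
endfacet
facet normal -0.243 0.693 0.678
outer loop
vertex -3.606 -3.347 3.71
vertex -3.506 -3.811 4.22
vertex -1.771 -3.066 4.08
endloop
endfacet
facet normal -0.745 -0.560 -0.362
outer loop
vertex -3.506 -3.811 4.22
vertex -3.009 -3.994 3.48
vertex -3.114 -4.382 4.296
endloop
endfacet
facet normal 0.018 0.144 0.989
outer loop
vertex -3.506 -3.811 4.22
vertex -3.114 -4.382 4.296
vertex -1.771 -3.066 4.08
endloop
endfacet
facet normal -0.745 -0.560 -0.362
outer loop
vertex -3.114 -4.382 4.296
vertex -3.009 -3.994 3.48
vertex -2.661 -4.726 3.895
endloop
endfacet
facet normal 0.465 -0.340 0.817
outer loop
vertex -3.114 -4.382 4.296
vertex -2.661 -4.726 3.895
vertex -1.771 -3.066 4.08
endloop
endfacet
facet normal -0.746 -0.560 -0.362
outer loop
vertex -2.661 -4.726 3.895
vertex -3.009 -3.994 3.48
vertex -2.412 -4.641 3.25
endloop
endfacet
facet normal 0.838 -0.479 0.261
outer loop
vertex -2.661 -4.726 3.895
vertex -2.412 -4.641 3.25
vertex -1.771 -3.066 4.08
endloop
endfacet
facet normal -0.746 -0.560 -0.361
outer loop
vertex -2.412 -4.641 3.25
vertex -3.009 -3.994 3.48
vertex -2.513 -4.178 2.74
endloop
endfacet
facet normal 0.917 -0.188 -0.352
outer loop
vertex -2.412 -4.641 3.25
vertex -2.513 -4.178 2.74
vertex -1.771 -3.066 4.08
endloop
endfacet

endsolid


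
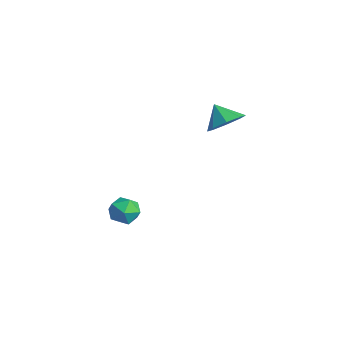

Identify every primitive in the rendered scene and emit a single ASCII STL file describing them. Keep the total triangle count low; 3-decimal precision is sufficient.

solid 
facet normal 0.683 0.168 -0.711
outer loop
vertex 3.81 2.95 3.712
vertex 3.2 2.6 3.043
vertex 3.376 3.477 3.419
endloop
endfacet
facet normal -0.057 0.449 0.892
outer loop
vertex 3.81 2.95 3.712
vertex 3.376 3.477 3.419
vertex 2.38 2.4 3.897
endloop
endfacet
facet normal 0.682 0.168 -0.711
outer loop
vertex 3.376 3.477 3.419
vertex 3.2 2.6 3.043
vertex 2.839 3.49 2.907
endloop
endfacet
facet normal -0.491 0.690 0.532
outer loop
vertex 3.376 3.477 3.419
vertex 2.839 3.49 2.907
vertex 2.38 2.4 3.897
endloop
endfacet
facet normal 0.683 0.169 -0.711
outer loop
vertex 2.839 3.49 2.907
vertex 3.2 2.6 3.043
vertex 2.514 2.982 2.474
endloop
endfacet
facet normal -0.877 0.468 0.109
outer loop
vertex 2.839 3.49 2.907
vertex 2.514 2.982 2.474
vertex 2.38 2.4 3.897
endloop
endfacet
facet normal 0.683 0.167 -0.711
outer loop
vertex 2.514 2.982 2.474
vertex 3.2 2.6 3.043
vertex 2.59 2.25 2.375
endloop
endfacet
facet normal -0.988 -0.085 -0.128
outer loop
vertex 2.514 2.982 2.474
vertex 2.59 2.25 2.375
vertex 2.38 2.4 3.897
endloop
endfacet
facet normal 0.683 0.167 -0.711
outer loop
vertex 2.59 2.25 2.375
vertex 3.2 2.6 3.043
vertex 3.024 1.724 2.668
endloop
endfacet
facet normal -0.759 -0.649 -0.041
outer loop
vertex 2.59 2.25 2.375
vertex 3.024 1.724 2.668
vertex 2.38 2.4 3.897
endloop
endfacet
facet normal 0.683 0.167 -0.711
outer loop
vertex 3.024 1.724 2.668
vertex 3.2 2.6 3.043
vertex 3.561 1.71 3.18
endloop
endfacet
facet normal -0.327 -0.890 0.318
outer loop
vertex 3.024 1.724 2.668
vertex 3.561 1.71 3.18
vertex 2.38 2.4 3.897
endloop
endfacet
facet normal 0.684 0.168 -0.710
outer loop
vertex 3.561 1.71 3.18
vertex 3.2 2.6 3.043
vertex 3.886 2.219 3.613
endloop
endfacet
facet normal 0.059 -0.669 0.741
outer loop
vertex 3.561 1.71 3.18
vertex 3.886 2.219 3.613
vertex 2.38 2.4 3.897
endloop
endfacet
facet normal 0.683 0.167 -0.711
outer loop
vertex 3.886 2.219 3.613
vertex 3.2 2.6 3.043
vertex 3.81 2.95 3.712
endloop
endfacet
facet normal 0.171 -0.115 0.979
outer loop
vertex 3.886 2.219 3.613
vertex 3.81 2.95 3.712
vertex 2.38 2.4 3.897
endloop
endfacet
facet normal 0.299 0.946 -0.123
outer loop
vertex 1.183 -0.908 -3.472
vertex 0.867 -0.707 -2.696
vertex 1.683 -0.975 -2.773
endloop
endfacet
facet normal 0.727 0.497 -0.473
outer loop
vertex 1.183 -0.908 -3.472
vertex 1.683 -0.975 -2.773
vertex 1.707 -1.587 -3.38
endloop
endfacet
facet normal 0.329 0.127 -0.936
outer loop
vertex 1.183 -0.908 -3.472
vertex 1.707 -1.587 -3.38
vertex 0.905 -1.698 -3.677
endloop
endfacet
facet normal -0.346 0.348 -0.871
outer loop
vertex 1.183 -0.908 -3.472
vertex 0.905 -1.698 -3.677
vertex 0.386 -1.154 -3.254
endloop
endfacet
facet normal -0.365 0.854 -0.370
outer loop
vertex 1.183 -0.908 -3.472
vertex 0.386 -1.154 -3.254
vertex 0.867 -0.707 -2.696
endloop
endfacet
facet normal 0.999 0.038 0.002
outer loop
vertex 1.707 -1.587 -3.38
vertex 1.683 -0.975 -2.773
vertex 1.714 -1.806 -2.546
endloop
endfacet
facet normal 0.305 0.765 0.567
outer loop
vertex 1.683 -0.975 -2.773
vertex 0.867 -0.707 -2.696
vertex 1.195 -1.262 -2.123
endloop
endfacet
facet normal -0.769 0.617 0.168
outer loop
vertex 0.867 -0.707 -2.696
vertex 0.386 -1.154 -3.254
vertex 0.393 -1.373 -2.42
endloop
endfacet
facet normal -0.738 -0.203 -0.644
outer loop
vertex 0.386 -1.154 -3.254
vertex 0.905 -1.698 -3.677
vertex 0.417 -1.985 -3.027
endloop
endfacet
facet normal 0.355 -0.562 -0.747
outer loop
vertex 0.905 -1.698 -3.677
vertex 1.707 -1.587 -3.38
vertex 1.233 -2.253 -3.104
endloop
endfacet
facet normal 0.346 -0.348 0.871
outer loop
vertex 0.917 -2.052 -2.328
vertex 1.714 -1.806 -2.546
vertex 1.195 -1.262 -2.123
endloop
endfacet
facet normal -0.329 -0.127 0.936
outer loop
vertex 0.917 -2.052 -2.328
vertex 1.195 -1.262 -2.123
vertex 0.393 -1.373 -2.42
endloop
endfacet
facet normal -0.727 -0.497 0.473
outer loop
vertex 0.917 -2.052 -2.328
vertex 0.393 -1.373 -2.42
vertex 0.417 -1.985 -3.027
endloop
endfacet
facet normal -0.299 -0.946 0.123
outer loop
vertex 0.917 -2.052 -2.328
vertex 0.417 -1.985 -3.027
vertex 1.233 -2.253 -3.104
endloop
endfacet
facet normal 0.365 -0.854 0.370
outer loop
vertex 0.917 -2.052 -2.328
vertex 1.233 -2.253 -3.104
vertex 1.714 -1.806 -2.546
endloop
endfacet
facet normal 0.738 0.203 0.644
outer loop
vertex 1.195 -1.262 -2.123
vertex 1.714 -1.806 -2.546
vertex 1.683 -0.975 -2.773
endloop
endfacet
facet normal -0.355 0.562 0.747
outer loop
vertex 0.393 -1.373 -2.42
vertex 1.195 -1.262 -2.123
vertex 0.867 -0.707 -2.696
endloop
endfacet
facet normal -0.999 -0.038 -0.002
outer loop
vertex 0.417 -1.985 -3.027
vertex 0.393 -1.373 -2.42
vertex 0.386 -1.154 -3.254
endloop
endfacet
facet normal -0.305 -0.765 -0.567
outer loop
vertex 1.233 -2.253 -3.104
vertex 0.417 -1.985 -3.027
vertex 0.905 -1.698 -3.677
endloop
endfacet
facet normal 0.769 -0.617 -0.168
outer loop
vertex 1.714 -1.806 -2.546
vertex 1.233 -2.253 -3.104
vertex 1.707 -1.587 -3.38
endloop
endfacet

endsolid


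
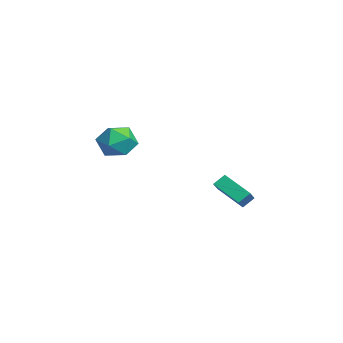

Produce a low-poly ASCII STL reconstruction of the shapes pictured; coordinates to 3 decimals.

solid 
facet normal -0.709 0.376 -0.596
outer loop
vertex -3.088 1.975 -1.596
vertex -3.211 2.63 -1.036
vertex -1.776 3.002 -2.509
endloop
endfacet
facet normal 0.141 -0.752 -0.644
outer loop
vertex -0.889 2.53 -1.764
vertex -3.088 1.975 -1.596
vertex -1.776 3.002 -2.509
endloop
endfacet
facet normal -0.709 0.378 -0.595
outer loop
vertex -1.776 3.002 -2.509
vertex -3.211 2.63 -1.036
vertex -1.898 3.656 -1.948
endloop
endfacet
facet normal 0.691 0.541 -0.480
outer loop
vertex -1.898 3.656 -1.948
vertex -0.889 2.53 -1.764
vertex -1.776 3.002 -2.509
endloop
endfacet
facet normal -0.691 -0.540 0.480
outer loop
vertex -3.088 1.975 -1.596
vertex -2.324 2.158 -0.291
vertex -3.211 2.63 -1.036
endloop
endfacet
facet normal 0.141 -0.752 -0.644
outer loop
vertex -2.202 1.504 -0.852
vertex -3.088 1.975 -1.596
vertex -0.889 2.53 -1.764
endloop
endfacet
facet normal -0.691 -0.541 0.480
outer loop
vertex -2.202 1.504 -0.852
vertex -2.324 2.158 -0.291
vertex -3.088 1.975 -1.596
endloop
endfacet
facet normal -0.141 0.752 0.644
outer loop
vertex -3.211 2.63 -1.036
vertex -2.324 2.158 -0.291
vertex -1.898 3.656 -1.948
endloop
endfacet
facet normal 0.691 0.540 -0.480
outer loop
vertex -1.012 3.185 -1.204
vertex -0.889 2.53 -1.764
vertex -1.898 3.656 -1.948
endloop
endfacet
facet normal -0.141 0.752 0.644
outer loop
vertex -1.898 3.656 -1.948
vertex -2.324 2.158 -0.291
vertex -1.012 3.185 -1.204
endloop
endfacet
facet normal 0.709 -0.377 0.596
outer loop
vertex -1.012 3.185 -1.204
vertex -2.202 1.504 -0.852
vertex -0.889 2.53 -1.764
endloop
endfacet
facet normal 0.710 -0.378 0.595
outer loop
vertex -2.324 2.158 -0.291
vertex -2.202 1.504 -0.852
vertex -1.012 3.185 -1.204
endloop
endfacet
facet normal -0.261 -0.660 0.704
outer loop
vertex -1.521 -4.173 3.848
vertex -0.814 -4.957 3.375
vertex -0.419 -4.241 4.193
endloop
endfacet
facet normal -0.298 0.007 0.954
outer loop
vertex -1.521 -4.173 3.848
vertex -0.419 -4.241 4.193
vertex -0.912 -3.207 4.031
endloop
endfacet
facet normal -0.753 0.372 0.543
outer loop
vertex -1.521 -4.173 3.848
vertex -0.912 -3.207 4.031
vertex -1.612 -3.284 3.114
endloop
endfacet
facet normal -0.997 -0.071 0.038
outer loop
vertex -1.521 -4.173 3.848
vertex -1.612 -3.284 3.114
vertex -1.551 -4.366 2.708
endloop
endfacet
facet normal -0.693 -0.708 0.138
outer loop
vertex -1.521 -4.173 3.848
vertex -1.551 -4.366 2.708
vertex -0.814 -4.957 3.375
endloop
endfacet
facet normal 0.347 0.304 0.887
outer loop
vertex -0.912 -3.207 4.031
vertex -0.419 -4.241 4.193
vertex 0.171 -3.394 3.672
endloop
endfacet
facet normal 0.407 -0.776 0.482
outer loop
vertex -0.419 -4.241 4.193
vertex -0.814 -4.957 3.375
vertex 0.232 -4.476 3.266
endloop
endfacet
facet normal -0.291 -0.853 -0.434
outer loop
vertex -0.814 -4.957 3.375
vertex -1.551 -4.366 2.708
vertex -0.468 -4.553 2.349
endloop
endfacet
facet normal -0.783 0.179 -0.595
outer loop
vertex -1.551 -4.366 2.708
vertex -1.612 -3.284 3.114
vertex -0.961 -3.519 2.187
endloop
endfacet
facet normal -0.388 0.895 0.221
outer loop
vertex -1.612 -3.284 3.114
vertex -0.912 -3.207 4.031
vertex -0.566 -2.803 3.005
endloop
endfacet
facet normal 0.997 0.071 -0.038
outer loop
vertex 0.141 -3.587 2.532
vertex 0.171 -3.394 3.672
vertex 0.232 -4.476 3.266
endloop
endfacet
facet normal 0.753 -0.372 -0.543
outer loop
vertex 0.141 -3.587 2.532
vertex 0.232 -4.476 3.266
vertex -0.468 -4.553 2.349
endloop
endfacet
facet normal 0.298 -0.007 -0.954
outer loop
vertex 0.141 -3.587 2.532
vertex -0.468 -4.553 2.349
vertex -0.961 -3.519 2.187
endloop
endfacet
facet normal 0.261 0.660 -0.704
outer loop
vertex 0.141 -3.587 2.532
vertex -0.961 -3.519 2.187
vertex -0.566 -2.803 3.005
endloop
endfacet
facet normal 0.693 0.708 -0.138
outer loop
vertex 0.141 -3.587 2.532
vertex -0.566 -2.803 3.005
vertex 0.171 -3.394 3.672
endloop
endfacet
facet normal 0.783 -0.179 0.595
outer loop
vertex 0.232 -4.476 3.266
vertex 0.171 -3.394 3.672
vertex -0.419 -4.241 4.193
endloop
endfacet
facet normal 0.388 -0.895 -0.221
outer loop
vertex -0.468 -4.553 2.349
vertex 0.232 -4.476 3.266
vertex -0.814 -4.957 3.375
endloop
endfacet
facet normal -0.347 -0.304 -0.887
outer loop
vertex -0.961 -3.519 2.187
vertex -0.468 -4.553 2.349
vertex -1.551 -4.366 2.708
endloop
endfacet
facet normal -0.407 0.776 -0.482
outer loop
vertex -0.566 -2.803 3.005
vertex -0.961 -3.519 2.187
vertex -1.612 -3.284 3.114
endloop
endfacet
facet normal 0.291 0.853 0.434
outer loop
vertex 0.171 -3.394 3.672
vertex -0.566 -2.803 3.005
vertex -0.912 -3.207 4.031
endloop
endfacet

endsolid


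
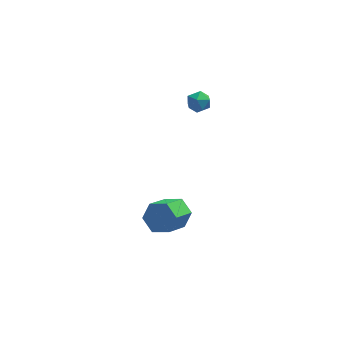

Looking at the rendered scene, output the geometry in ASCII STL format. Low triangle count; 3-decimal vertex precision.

solid 
facet normal -0.395 0.670 0.629
outer loop
vertex 1.043 3.605 3.083
vertex 0.653 3.08 3.397
vertex 1.316 3.237 3.646
endloop
endfacet
facet normal 0.265 0.861 0.434
outer loop
vertex 1.043 3.605 3.083
vertex 1.316 3.237 3.646
vertex 1.738 3.394 3.077
endloop
endfacet
facet normal 0.277 0.920 -0.276
outer loop
vertex 1.043 3.605 3.083
vertex 1.738 3.394 3.077
vertex 1.335 3.335 2.476
endloop
endfacet
facet normal -0.375 0.766 -0.521
outer loop
vertex 1.043 3.605 3.083
vertex 1.335 3.335 2.476
vertex 0.664 3.141 2.674
endloop
endfacet
facet normal -0.791 0.611 0.040
outer loop
vertex 1.043 3.605 3.083
vertex 0.664 3.141 2.674
vertex 0.653 3.08 3.397
endloop
endfacet
facet normal 0.711 0.333 0.619
outer loop
vertex 1.738 3.394 3.077
vertex 1.316 3.237 3.646
vertex 1.776 2.739 3.386
endloop
endfacet
facet normal -0.357 0.025 0.934
outer loop
vertex 1.316 3.237 3.646
vertex 0.653 3.08 3.397
vertex 1.105 2.545 3.584
endloop
endfacet
facet normal -0.997 -0.068 -0.021
outer loop
vertex 0.653 3.08 3.397
vertex 0.664 3.141 2.674
vertex 0.702 2.486 2.983
endloop
endfacet
facet normal -0.326 0.183 -0.927
outer loop
vertex 0.664 3.141 2.674
vertex 1.335 3.335 2.476
vertex 1.124 2.643 2.414
endloop
endfacet
facet normal 0.730 0.431 -0.531
outer loop
vertex 1.335 3.335 2.476
vertex 1.738 3.394 3.077
vertex 1.787 2.8 2.663
endloop
endfacet
facet normal 0.375 -0.766 0.521
outer loop
vertex 1.397 2.275 2.977
vertex 1.776 2.739 3.386
vertex 1.105 2.545 3.584
endloop
endfacet
facet normal -0.277 -0.920 0.276
outer loop
vertex 1.397 2.275 2.977
vertex 1.105 2.545 3.584
vertex 0.702 2.486 2.983
endloop
endfacet
facet normal -0.265 -0.861 -0.434
outer loop
vertex 1.397 2.275 2.977
vertex 0.702 2.486 2.983
vertex 1.124 2.643 2.414
endloop
endfacet
facet normal 0.395 -0.670 -0.629
outer loop
vertex 1.397 2.275 2.977
vertex 1.124 2.643 2.414
vertex 1.787 2.8 2.663
endloop
endfacet
facet normal 0.791 -0.611 -0.040
outer loop
vertex 1.397 2.275 2.977
vertex 1.787 2.8 2.663
vertex 1.776 2.739 3.386
endloop
endfacet
facet normal 0.326 -0.183 0.927
outer loop
vertex 1.105 2.545 3.584
vertex 1.776 2.739 3.386
vertex 1.316 3.237 3.646
endloop
endfacet
facet normal -0.730 -0.431 0.531
outer loop
vertex 0.702 2.486 2.983
vertex 1.105 2.545 3.584
vertex 0.653 3.08 3.397
endloop
endfacet
facet normal -0.711 -0.333 -0.619
outer loop
vertex 1.124 2.643 2.414
vertex 0.702 2.486 2.983
vertex 0.664 3.141 2.674
endloop
endfacet
facet normal 0.357 -0.025 -0.934
outer loop
vertex 1.787 2.8 2.663
vertex 1.124 2.643 2.414
vertex 1.335 3.335 2.476
endloop
endfacet
facet normal 0.997 0.068 0.021
outer loop
vertex 1.776 2.739 3.386
vertex 1.787 2.8 2.663
vertex 1.738 3.394 3.077
endloop
endfacet
facet normal 0.452 0.700 -0.553
outer loop
vertex 0.443 -0.174 -4.66
vertex -0.051 0.523 -4.181
vertex 0.821 0.223 -3.848
endloop
endfacet
facet normal 0.804 -0.588 -0.087
outer loop
vertex 0.443 -0.174 -4.66
vertex 0.821 0.223 -3.848
vertex -0.375 -1.441 -3.659
endloop
endfacet
facet normal 0.804 -0.588 -0.085
outer loop
vertex -0.375 -1.441 -3.659
vertex 0.821 0.223 -3.848
vertex 0.002 -1.043 -2.847
endloop
endfacet
facet normal -0.452 -0.700 0.553
outer loop
vertex -0.375 -1.441 -3.659
vertex 0.002 -1.043 -2.847
vertex -0.869 -0.743 -3.179
endloop
endfacet
facet normal 0.452 0.700 -0.553
outer loop
vertex 0.821 0.223 -3.848
vertex -0.051 0.523 -4.181
vertex 0.327 0.921 -3.368
endloop
endfacet
facet normal 0.736 0.057 0.674
outer loop
vertex 0.821 0.223 -3.848
vertex 0.327 0.921 -3.368
vertex 0.002 -1.043 -2.847
endloop
endfacet
facet normal 0.737 0.057 0.674
outer loop
vertex 0.002 -1.043 -2.847
vertex 0.327 0.921 -3.368
vertex -0.491 -0.346 -2.367
endloop
endfacet
facet normal -0.452 -0.700 0.553
outer loop
vertex 0.002 -1.043 -2.847
vertex -0.491 -0.346 -2.367
vertex -0.869 -0.743 -3.179
endloop
endfacet
facet normal 0.452 0.700 -0.553
outer loop
vertex 0.327 0.921 -3.368
vertex -0.051 0.523 -4.181
vertex -0.545 1.221 -3.701
endloop
endfacet
facet normal -0.069 0.645 0.761
outer loop
vertex 0.327 0.921 -3.368
vertex -0.545 1.221 -3.701
vertex -0.491 -0.346 -2.367
endloop
endfacet
facet normal -0.069 0.645 0.761
outer loop
vertex -0.491 -0.346 -2.367
vertex -0.545 1.221 -3.701
vertex -1.363 -0.046 -2.7
endloop
endfacet
facet normal -0.452 -0.700 0.553
outer loop
vertex -0.491 -0.346 -2.367
vertex -1.363 -0.046 -2.7
vertex -0.869 -0.743 -3.179
endloop
endfacet
facet normal 0.452 0.700 -0.553
outer loop
vertex -0.545 1.221 -3.701
vertex -0.051 0.523 -4.181
vertex -0.922 0.823 -4.513
endloop
endfacet
facet normal -0.805 0.587 0.086
outer loop
vertex -0.545 1.221 -3.701
vertex -0.922 0.823 -4.513
vertex -1.363 -0.046 -2.7
endloop
endfacet
facet normal -0.804 0.588 0.087
outer loop
vertex -1.363 -0.046 -2.7
vertex -0.922 0.823 -4.513
vertex -1.741 -0.443 -3.512
endloop
endfacet
facet normal -0.452 -0.700 0.553
outer loop
vertex -1.363 -0.046 -2.7
vertex -1.741 -0.443 -3.512
vertex -0.869 -0.743 -3.179
endloop
endfacet
facet normal 0.452 0.700 -0.553
outer loop
vertex -0.922 0.823 -4.513
vertex -0.051 0.523 -4.181
vertex -0.429 0.126 -4.993
endloop
endfacet
facet normal -0.736 -0.057 -0.674
outer loop
vertex -0.922 0.823 -4.513
vertex -0.429 0.126 -4.993
vertex -1.741 -0.443 -3.512
endloop
endfacet
facet normal -0.736 -0.057 -0.674
outer loop
vertex -1.741 -0.443 -3.512
vertex -0.429 0.126 -4.993
vertex -1.247 -1.141 -3.992
endloop
endfacet
facet normal -0.452 -0.700 0.553
outer loop
vertex -1.741 -0.443 -3.512
vertex -1.247 -1.141 -3.992
vertex -0.869 -0.743 -3.179
endloop
endfacet
facet normal 0.452 0.700 -0.553
outer loop
vertex -0.429 0.126 -4.993
vertex -0.051 0.523 -4.181
vertex 0.443 -0.174 -4.66
endloop
endfacet
facet normal 0.069 -0.645 -0.761
outer loop
vertex -0.429 0.126 -4.993
vertex 0.443 -0.174 -4.66
vertex -1.247 -1.141 -3.992
endloop
endfacet
facet normal 0.069 -0.645 -0.761
outer loop
vertex -1.247 -1.141 -3.992
vertex 0.443 -0.174 -4.66
vertex -0.375 -1.441 -3.659
endloop
endfacet
facet normal -0.452 -0.700 0.553
outer loop
vertex -1.247 -1.141 -3.992
vertex -0.375 -1.441 -3.659
vertex -0.869 -0.743 -3.179
endloop
endfacet

endsolid


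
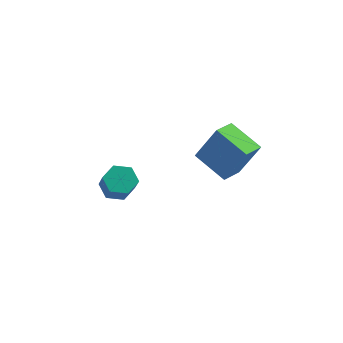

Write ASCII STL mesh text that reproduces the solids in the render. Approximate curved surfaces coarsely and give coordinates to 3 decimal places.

solid 
facet normal -0.842 0.365 0.397
outer loop
vertex 3.282 -2.093 3.275
vertex 3.629 -1.016 3.02
vertex 2.375 -2.227 1.475
endloop
endfacet
facet normal -0.299 -0.929 0.220
outer loop
vertex 3.891 -2.884 0.76
vertex 3.282 -2.093 3.275
vertex 2.375 -2.227 1.475
endloop
endfacet
facet normal -0.842 0.366 0.397
outer loop
vertex 2.375 -2.227 1.475
vertex 3.629 -1.016 3.02
vertex 2.722 -1.15 1.219
endloop
endfacet
facet normal -0.449 -0.067 -0.891
outer loop
vertex 2.722 -1.15 1.219
vertex 3.891 -2.884 0.76
vertex 2.375 -2.227 1.475
endloop
endfacet
facet normal 0.449 0.066 0.891
outer loop
vertex 3.282 -2.093 3.275
vertex 5.145 -1.673 2.305
vertex 3.629 -1.016 3.02
endloop
endfacet
facet normal -0.299 -0.929 0.220
outer loop
vertex 4.798 -2.75 2.561
vertex 3.282 -2.093 3.275
vertex 3.891 -2.884 0.76
endloop
endfacet
facet normal 0.449 0.067 0.891
outer loop
vertex 4.798 -2.75 2.561
vertex 5.145 -1.673 2.305
vertex 3.282 -2.093 3.275
endloop
endfacet
facet normal 0.299 0.929 -0.220
outer loop
vertex 3.629 -1.016 3.02
vertex 5.145 -1.673 2.305
vertex 2.722 -1.15 1.219
endloop
endfacet
facet normal -0.449 -0.066 -0.891
outer loop
vertex 4.238 -1.807 0.505
vertex 3.891 -2.884 0.76
vertex 2.722 -1.15 1.219
endloop
endfacet
facet normal 0.299 0.929 -0.220
outer loop
vertex 2.722 -1.15 1.219
vertex 5.145 -1.673 2.305
vertex 4.238 -1.807 0.505
endloop
endfacet
facet normal 0.842 -0.365 -0.397
outer loop
vertex 4.238 -1.807 0.505
vertex 4.798 -2.75 2.561
vertex 3.891 -2.884 0.76
endloop
endfacet
facet normal 0.842 -0.366 -0.397
outer loop
vertex 5.145 -1.673 2.305
vertex 4.798 -2.75 2.561
vertex 4.238 -1.807 0.505
endloop
endfacet
facet normal -0.313 0.524 -0.792
outer loop
vertex -0.59 -1.633 -1.984
vertex -1.349 -1.883 -1.849
vertex -1.08 -1.201 -1.504
endloop
endfacet
facet normal 0.732 0.664 0.150
outer loop
vertex -0.59 -1.633 -1.984
vertex -1.08 -1.201 -1.504
vertex -0.092 -2.467 -0.725
endloop
endfacet
facet normal 0.732 0.664 0.151
outer loop
vertex -0.092 -2.467 -0.725
vertex -1.08 -1.201 -1.504
vertex -0.582 -2.036 -0.246
endloop
endfacet
facet normal 0.313 -0.525 0.792
outer loop
vertex -0.092 -2.467 -0.725
vertex -0.582 -2.036 -0.246
vertex -0.851 -2.717 -0.591
endloop
endfacet
facet normal -0.314 0.524 -0.792
outer loop
vertex -1.08 -1.201 -1.504
vertex -1.349 -1.883 -1.849
vertex -1.838 -1.451 -1.369
endloop
endfacet
facet normal -0.157 0.793 0.589
outer loop
vertex -1.08 -1.201 -1.504
vertex -1.838 -1.451 -1.369
vertex -0.582 -2.036 -0.246
endloop
endfacet
facet normal -0.156 0.794 0.588
outer loop
vertex -0.582 -2.036 -0.246
vertex -1.838 -1.451 -1.369
vertex -1.34 -2.285 -0.111
endloop
endfacet
facet normal 0.313 -0.525 0.791
outer loop
vertex -0.582 -2.036 -0.246
vertex -1.34 -2.285 -0.111
vertex -0.851 -2.717 -0.591
endloop
endfacet
facet normal -0.313 0.525 -0.791
outer loop
vertex -1.838 -1.451 -1.369
vertex -1.349 -1.883 -1.849
vertex -2.108 -2.133 -1.715
endloop
endfacet
facet normal -0.889 0.130 0.438
outer loop
vertex -1.838 -1.451 -1.369
vertex -2.108 -2.133 -1.715
vertex -1.34 -2.285 -0.111
endloop
endfacet
facet normal -0.889 0.130 0.438
outer loop
vertex -1.34 -2.285 -0.111
vertex -2.108 -2.133 -1.715
vertex -1.61 -2.967 -0.456
endloop
endfacet
facet normal 0.314 -0.525 0.792
outer loop
vertex -1.34 -2.285 -0.111
vertex -1.61 -2.967 -0.456
vertex -0.851 -2.717 -0.591
endloop
endfacet
facet normal -0.313 0.525 -0.792
outer loop
vertex -2.108 -2.133 -1.715
vertex -1.349 -1.883 -1.849
vertex -1.618 -2.564 -2.194
endloop
endfacet
facet normal -0.732 -0.665 -0.151
outer loop
vertex -2.108 -2.133 -1.715
vertex -1.618 -2.564 -2.194
vertex -1.61 -2.967 -0.456
endloop
endfacet
facet normal -0.733 -0.664 -0.151
outer loop
vertex -1.61 -2.967 -0.456
vertex -1.618 -2.564 -2.194
vertex -1.12 -3.399 -0.936
endloop
endfacet
facet normal 0.313 -0.524 0.792
outer loop
vertex -1.61 -2.967 -0.456
vertex -1.12 -3.399 -0.936
vertex -0.851 -2.717 -0.591
endloop
endfacet
facet normal -0.313 0.525 -0.791
outer loop
vertex -1.618 -2.564 -2.194
vertex -1.349 -1.883 -1.849
vertex -0.86 -2.315 -2.329
endloop
endfacet
facet normal 0.156 -0.793 -0.588
outer loop
vertex -1.618 -2.564 -2.194
vertex -0.86 -2.315 -2.329
vertex -1.12 -3.399 -0.936
endloop
endfacet
facet normal 0.157 -0.793 -0.588
outer loop
vertex -1.12 -3.399 -0.936
vertex -0.86 -2.315 -2.329
vertex -0.362 -3.149 -1.071
endloop
endfacet
facet normal 0.314 -0.524 0.792
outer loop
vertex -1.12 -3.399 -0.936
vertex -0.362 -3.149 -1.071
vertex -0.851 -2.717 -0.591
endloop
endfacet
facet normal -0.314 0.525 -0.792
outer loop
vertex -0.86 -2.315 -2.329
vertex -1.349 -1.883 -1.849
vertex -0.59 -1.633 -1.984
endloop
endfacet
facet normal 0.889 -0.130 -0.438
outer loop
vertex -0.86 -2.315 -2.329
vertex -0.59 -1.633 -1.984
vertex -0.362 -3.149 -1.071
endloop
endfacet
facet normal 0.890 -0.130 -0.438
outer loop
vertex -0.362 -3.149 -1.071
vertex -0.59 -1.633 -1.984
vertex -0.092 -2.467 -0.725
endloop
endfacet
facet normal 0.313 -0.525 0.791
outer loop
vertex -0.362 -3.149 -1.071
vertex -0.092 -2.467 -0.725
vertex -0.851 -2.717 -0.591
endloop
endfacet

endsolid


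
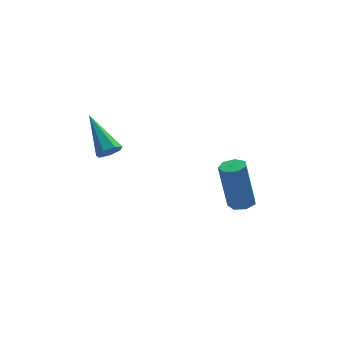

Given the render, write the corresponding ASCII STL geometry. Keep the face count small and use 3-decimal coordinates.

solid 
facet normal 0.165 -0.115 -0.980
outer loop
vertex 1.898 2.742 -3.257
vertex 1.402 2.566 -3.32
vertex 1.582 3.064 -3.348
endloop
endfacet
facet normal 0.708 0.705 0.036
outer loop
vertex 1.898 2.742 -3.257
vertex 1.582 3.064 -3.348
vertex 1.573 2.971 -1.337
endloop
endfacet
facet normal 0.707 0.706 0.036
outer loop
vertex 1.573 2.971 -1.337
vertex 1.582 3.064 -3.348
vertex 1.257 3.292 -1.429
endloop
endfacet
facet normal -0.166 0.117 0.979
outer loop
vertex 1.573 2.971 -1.337
vertex 1.257 3.292 -1.429
vertex 1.078 2.794 -1.4
endloop
endfacet
facet normal 0.166 -0.115 -0.979
outer loop
vertex 1.582 3.064 -3.348
vertex 1.402 2.566 -3.32
vertex 1.131 3.01 -3.418
endloop
endfacet
facet normal -0.097 0.986 -0.134
outer loop
vertex 1.582 3.064 -3.348
vertex 1.131 3.01 -3.418
vertex 1.257 3.292 -1.429
endloop
endfacet
facet normal -0.097 0.986 -0.134
outer loop
vertex 1.257 3.292 -1.429
vertex 1.131 3.01 -3.418
vertex 0.806 3.238 -1.499
endloop
endfacet
facet normal -0.166 0.117 0.979
outer loop
vertex 1.257 3.292 -1.429
vertex 0.806 3.238 -1.499
vertex 1.078 2.794 -1.4
endloop
endfacet
facet normal 0.165 -0.115 -0.979
outer loop
vertex 1.131 3.01 -3.418
vertex 1.402 2.566 -3.32
vertex 0.884 2.622 -3.414
endloop
endfacet
facet normal -0.827 0.524 -0.202
outer loop
vertex 1.131 3.01 -3.418
vertex 0.884 2.622 -3.414
vertex 0.806 3.238 -1.499
endloop
endfacet
facet normal -0.827 0.524 -0.202
outer loop
vertex 0.806 3.238 -1.499
vertex 0.884 2.622 -3.414
vertex 0.559 2.85 -1.495
endloop
endfacet
facet normal -0.167 0.116 0.979
outer loop
vertex 0.806 3.238 -1.499
vertex 0.559 2.85 -1.495
vertex 1.078 2.794 -1.4
endloop
endfacet
facet normal 0.165 -0.115 -0.979
outer loop
vertex 0.884 2.622 -3.414
vertex 1.402 2.566 -3.32
vertex 1.028 2.192 -3.339
endloop
endfacet
facet normal -0.935 -0.334 -0.119
outer loop
vertex 0.884 2.622 -3.414
vertex 1.028 2.192 -3.339
vertex 0.559 2.85 -1.495
endloop
endfacet
facet normal -0.935 -0.334 -0.119
outer loop
vertex 0.559 2.85 -1.495
vertex 1.028 2.192 -3.339
vertex 0.703 2.42 -1.419
endloop
endfacet
facet normal -0.167 0.117 0.979
outer loop
vertex 0.559 2.85 -1.495
vertex 0.703 2.42 -1.419
vertex 1.078 2.794 -1.4
endloop
endfacet
facet normal 0.166 -0.117 -0.979
outer loop
vertex 1.028 2.192 -3.339
vertex 1.402 2.566 -3.32
vertex 1.453 2.043 -3.249
endloop
endfacet
facet normal -0.340 -0.939 0.054
outer loop
vertex 1.028 2.192 -3.339
vertex 1.453 2.043 -3.249
vertex 0.703 2.42 -1.419
endloop
endfacet
facet normal -0.340 -0.939 0.054
outer loop
vertex 0.703 2.42 -1.419
vertex 1.453 2.043 -3.249
vertex 1.129 2.271 -1.33
endloop
endfacet
facet normal -0.164 0.115 0.980
outer loop
vertex 0.703 2.42 -1.419
vertex 1.129 2.271 -1.33
vertex 1.078 2.794 -1.4
endloop
endfacet
facet normal 0.167 -0.117 -0.979
outer loop
vertex 1.453 2.043 -3.249
vertex 1.402 2.566 -3.32
vertex 1.841 2.288 -3.212
endloop
endfacet
facet normal 0.512 -0.839 0.186
outer loop
vertex 1.453 2.043 -3.249
vertex 1.841 2.288 -3.212
vertex 1.129 2.271 -1.33
endloop
endfacet
facet normal 0.513 -0.838 0.186
outer loop
vertex 1.129 2.271 -1.33
vertex 1.841 2.288 -3.212
vertex 1.516 2.516 -1.293
endloop
endfacet
facet normal -0.166 0.115 0.979
outer loop
vertex 1.129 2.271 -1.33
vertex 1.516 2.516 -1.293
vertex 1.078 2.794 -1.4
endloop
endfacet
facet normal 0.166 -0.118 -0.979
outer loop
vertex 1.841 2.288 -3.212
vertex 1.402 2.566 -3.32
vertex 1.898 2.742 -3.257
endloop
endfacet
facet normal 0.978 -0.105 0.178
outer loop
vertex 1.841 2.288 -3.212
vertex 1.898 2.742 -3.257
vertex 1.516 2.516 -1.293
endloop
endfacet
facet normal 0.978 -0.105 0.178
outer loop
vertex 1.516 2.516 -1.293
vertex 1.898 2.742 -3.257
vertex 1.573 2.971 -1.337
endloop
endfacet
facet normal -0.166 0.115 0.979
outer loop
vertex 1.516 2.516 -1.293
vertex 1.573 2.971 -1.337
vertex 1.078 2.794 -1.4
endloop
endfacet
facet normal 0.296 -0.766 -0.570
outer loop
vertex -3.069 1.795 0.619
vertex -3.468 1.532 0.765
vertex -3.424 1.84 0.374
endloop
endfacet
facet normal 0.404 0.804 -0.437
outer loop
vertex -3.069 1.795 0.619
vertex -3.424 1.84 0.374
vertex -3.992 2.888 1.775
endloop
endfacet
facet normal 0.297 -0.766 -0.570
outer loop
vertex -3.424 1.84 0.374
vertex -3.468 1.532 0.765
vertex -3.812 1.653 0.423
endloop
endfacet
facet normal -0.396 0.651 -0.648
outer loop
vertex -3.424 1.84 0.374
vertex -3.812 1.653 0.423
vertex -3.992 2.888 1.775
endloop
endfacet
facet normal 0.296 -0.767 -0.569
outer loop
vertex -3.812 1.653 0.423
vertex -3.468 1.532 0.765
vertex -3.942 1.375 0.73
endloop
endfacet
facet normal -0.952 0.152 -0.266
outer loop
vertex -3.812 1.653 0.423
vertex -3.942 1.375 0.73
vertex -3.992 2.888 1.775
endloop
endfacet
facet normal 0.296 -0.766 -0.571
outer loop
vertex -3.942 1.375 0.73
vertex -3.468 1.532 0.765
vertex -3.714 1.215 1.063
endloop
endfacet
facet normal -0.846 -0.321 0.425
outer loop
vertex -3.942 1.375 0.73
vertex -3.714 1.215 1.063
vertex -3.992 2.888 1.775
endloop
endfacet
facet normal 0.296 -0.766 -0.571
outer loop
vertex -3.714 1.215 1.063
vertex -3.468 1.532 0.765
vertex -3.302 1.293 1.172
endloop
endfacet
facet normal -0.160 -0.409 0.898
outer loop
vertex -3.714 1.215 1.063
vertex -3.302 1.293 1.172
vertex -3.992 2.888 1.775
endloop
endfacet
facet normal 0.296 -0.766 -0.571
outer loop
vertex -3.302 1.293 1.172
vertex -3.468 1.532 0.765
vertex -3.014 1.551 0.975
endloop
endfacet
facet normal 0.593 -0.048 0.804
outer loop
vertex -3.302 1.293 1.172
vertex -3.014 1.551 0.975
vertex -3.992 2.888 1.775
endloop
endfacet
facet normal 0.296 -0.766 -0.571
outer loop
vertex -3.014 1.551 0.975
vertex -3.468 1.532 0.765
vertex -3.069 1.795 0.619
endloop
endfacet
facet normal 0.845 0.493 0.208
outer loop
vertex -3.014 1.551 0.975
vertex -3.069 1.795 0.619
vertex -3.992 2.888 1.775
endloop
endfacet

endsolid


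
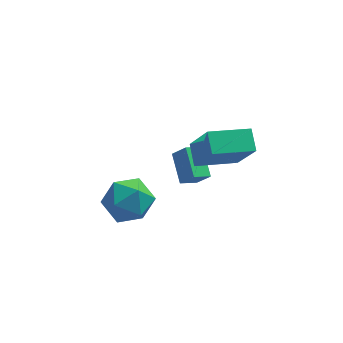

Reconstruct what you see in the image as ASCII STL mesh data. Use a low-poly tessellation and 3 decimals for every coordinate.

solid 
facet normal -0.583 0.282 -0.762
outer loop
vertex 1.229 1.967 -2.524
vertex 0.947 3.246 -1.835
vertex 1.94 2.342 -2.929
endloop
endfacet
facet normal 0.191 -0.864 -0.466
outer loop
vertex 2.493 2.074 -2.205
vertex 1.229 1.967 -2.524
vertex 1.94 2.342 -2.929
endloop
endfacet
facet normal -0.583 0.282 -0.762
outer loop
vertex 1.94 2.342 -2.929
vertex 0.947 3.246 -1.835
vertex 1.658 3.621 -2.24
endloop
endfacet
facet normal 0.790 0.416 -0.450
outer loop
vertex 1.658 3.621 -2.24
vertex 2.493 2.074 -2.205
vertex 1.94 2.342 -2.929
endloop
endfacet
facet normal -0.790 -0.416 0.450
outer loop
vertex 1.229 1.967 -2.524
vertex 1.5 2.978 -1.111
vertex 0.947 3.246 -1.835
endloop
endfacet
facet normal 0.191 -0.864 -0.466
outer loop
vertex 1.782 1.699 -1.8
vertex 1.229 1.967 -2.524
vertex 2.493 2.074 -2.205
endloop
endfacet
facet normal -0.790 -0.416 0.450
outer loop
vertex 1.782 1.699 -1.8
vertex 1.5 2.978 -1.111
vertex 1.229 1.967 -2.524
endloop
endfacet
facet normal -0.191 0.864 0.466
outer loop
vertex 0.947 3.246 -1.835
vertex 1.5 2.978 -1.111
vertex 1.658 3.621 -2.24
endloop
endfacet
facet normal 0.790 0.416 -0.450
outer loop
vertex 2.211 3.353 -1.516
vertex 2.493 2.074 -2.205
vertex 1.658 3.621 -2.24
endloop
endfacet
facet normal -0.191 0.864 0.466
outer loop
vertex 1.658 3.621 -2.24
vertex 1.5 2.978 -1.111
vertex 2.211 3.353 -1.516
endloop
endfacet
facet normal 0.583 -0.282 0.762
outer loop
vertex 2.211 3.353 -1.516
vertex 1.782 1.699 -1.8
vertex 2.493 2.074 -2.205
endloop
endfacet
facet normal 0.583 -0.282 0.762
outer loop
vertex 1.5 2.978 -1.111
vertex 1.782 1.699 -1.8
vertex 2.211 3.353 -1.516
endloop
endfacet
facet normal 0.198 0.980 -0.023
outer loop
vertex -0.344 2.626 -4.097
vertex -1.406 2.853 -3.591
vertex -0.441 2.674 -2.904
endloop
endfacet
facet normal 0.799 0.600 0.041
outer loop
vertex -0.344 2.626 -4.097
vertex -0.441 2.674 -2.904
vertex 0.226 1.821 -3.418
endloop
endfacet
facet normal 0.841 0.158 -0.518
outer loop
vertex -0.344 2.626 -4.097
vertex 0.226 1.821 -3.418
vertex -0.327 1.473 -4.422
endloop
endfacet
facet normal 0.266 0.265 -0.927
outer loop
vertex -0.344 2.626 -4.097
vertex -0.327 1.473 -4.422
vertex -1.336 2.111 -4.529
endloop
endfacet
facet normal -0.131 0.773 -0.621
outer loop
vertex -0.344 2.626 -4.097
vertex -1.336 2.111 -4.529
vertex -1.406 2.853 -3.591
endloop
endfacet
facet normal 0.748 0.204 0.632
outer loop
vertex 0.226 1.821 -3.418
vertex -0.441 2.674 -2.904
vertex -0.484 1.549 -2.491
endloop
endfacet
facet normal -0.225 0.818 0.529
outer loop
vertex -0.441 2.674 -2.904
vertex -1.406 2.853 -3.591
vertex -1.493 2.187 -2.598
endloop
endfacet
facet normal -0.758 0.483 -0.439
outer loop
vertex -1.406 2.853 -3.591
vertex -1.336 2.111 -4.529
vertex -2.046 1.839 -3.602
endloop
endfacet
facet normal -0.115 -0.338 -0.934
outer loop
vertex -1.336 2.111 -4.529
vertex -0.327 1.473 -4.422
vertex -1.379 0.986 -4.116
endloop
endfacet
facet normal 0.815 -0.512 -0.272
outer loop
vertex -0.327 1.473 -4.422
vertex 0.226 1.821 -3.418
vertex -0.414 0.807 -3.429
endloop
endfacet
facet normal -0.266 -0.265 0.927
outer loop
vertex -1.476 1.034 -2.923
vertex -0.484 1.549 -2.491
vertex -1.493 2.187 -2.598
endloop
endfacet
facet normal -0.841 -0.158 0.518
outer loop
vertex -1.476 1.034 -2.923
vertex -1.493 2.187 -2.598
vertex -2.046 1.839 -3.602
endloop
endfacet
facet normal -0.799 -0.600 -0.041
outer loop
vertex -1.476 1.034 -2.923
vertex -2.046 1.839 -3.602
vertex -1.379 0.986 -4.116
endloop
endfacet
facet normal -0.198 -0.980 0.023
outer loop
vertex -1.476 1.034 -2.923
vertex -1.379 0.986 -4.116
vertex -0.414 0.807 -3.429
endloop
endfacet
facet normal 0.131 -0.773 0.621
outer loop
vertex -1.476 1.034 -2.923
vertex -0.414 0.807 -3.429
vertex -0.484 1.549 -2.491
endloop
endfacet
facet normal 0.115 0.338 0.934
outer loop
vertex -1.493 2.187 -2.598
vertex -0.484 1.549 -2.491
vertex -0.441 2.674 -2.904
endloop
endfacet
facet normal -0.815 0.512 0.272
outer loop
vertex -2.046 1.839 -3.602
vertex -1.493 2.187 -2.598
vertex -1.406 2.853 -3.591
endloop
endfacet
facet normal -0.748 -0.204 -0.632
outer loop
vertex -1.379 0.986 -4.116
vertex -2.046 1.839 -3.602
vertex -1.336 2.111 -4.529
endloop
endfacet
facet normal 0.225 -0.818 -0.529
outer loop
vertex -0.414 0.807 -3.429
vertex -1.379 0.986 -4.116
vertex -0.327 1.473 -4.422
endloop
endfacet
facet normal 0.758 -0.483 0.439
outer loop
vertex -0.484 1.549 -2.491
vertex -0.414 0.807 -3.429
vertex 0.226 1.821 -3.418
endloop
endfacet
facet normal -0.943 -0.262 0.203
outer loop
vertex 2.404 -0.085 1.761
vertex 2.261 0.83 2.277
vertex 1.755 0.84 -0.057
endloop
endfacet
facet normal 0.135 -0.863 -0.487
outer loop
vertex 3.519 1.33 -0.437
vertex 2.404 -0.085 1.761
vertex 1.755 0.84 -0.057
endloop
endfacet
facet normal -0.943 -0.262 0.203
outer loop
vertex 1.755 0.84 -0.057
vertex 2.261 0.83 2.277
vertex 1.612 1.755 0.46
endloop
endfacet
facet normal -0.303 0.432 -0.849
outer loop
vertex 1.612 1.755 0.46
vertex 3.519 1.33 -0.437
vertex 1.755 0.84 -0.057
endloop
endfacet
facet normal 0.303 -0.432 0.850
outer loop
vertex 2.404 -0.085 1.761
vertex 4.025 1.32 1.897
vertex 2.261 0.83 2.277
endloop
endfacet
facet normal 0.134 -0.863 -0.487
outer loop
vertex 4.168 0.405 1.38
vertex 2.404 -0.085 1.761
vertex 3.519 1.33 -0.437
endloop
endfacet
facet normal 0.303 -0.432 0.849
outer loop
vertex 4.168 0.405 1.38
vertex 4.025 1.32 1.897
vertex 2.404 -0.085 1.761
endloop
endfacet
facet normal -0.135 0.863 0.487
outer loop
vertex 2.261 0.83 2.277
vertex 4.025 1.32 1.897
vertex 1.612 1.755 0.46
endloop
endfacet
facet normal -0.303 0.432 -0.849
outer loop
vertex 3.376 2.245 0.079
vertex 3.519 1.33 -0.437
vertex 1.612 1.755 0.46
endloop
endfacet
facet normal -0.135 0.863 0.487
outer loop
vertex 1.612 1.755 0.46
vertex 4.025 1.32 1.897
vertex 3.376 2.245 0.079
endloop
endfacet
facet normal 0.943 0.262 -0.203
outer loop
vertex 3.376 2.245 0.079
vertex 4.168 0.405 1.38
vertex 3.519 1.33 -0.437
endloop
endfacet
facet normal 0.943 0.262 -0.203
outer loop
vertex 4.025 1.32 1.897
vertex 4.168 0.405 1.38
vertex 3.376 2.245 0.079
endloop
endfacet

endsolid
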